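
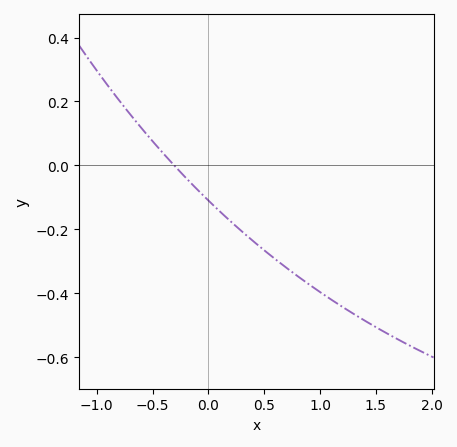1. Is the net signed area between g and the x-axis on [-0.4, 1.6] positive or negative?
negative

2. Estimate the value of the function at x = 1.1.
-0.42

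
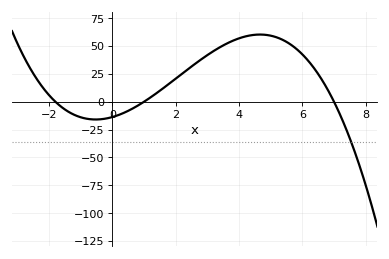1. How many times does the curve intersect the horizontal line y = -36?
1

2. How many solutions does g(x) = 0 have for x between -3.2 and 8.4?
3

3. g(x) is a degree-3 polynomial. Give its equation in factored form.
y = -1.09(x + 1.8)(x - 1)(x - 7)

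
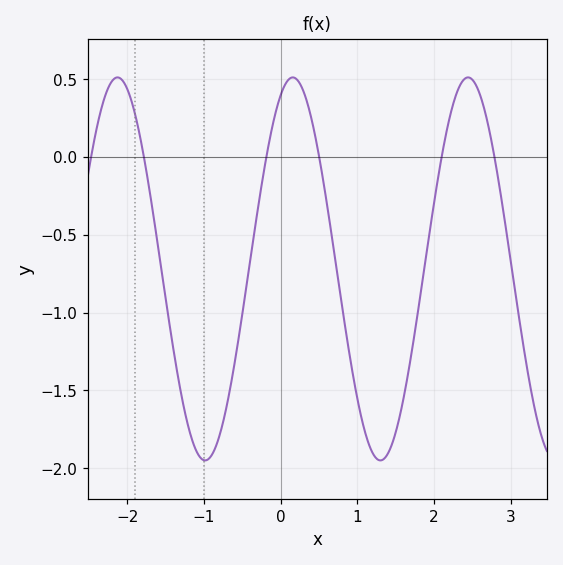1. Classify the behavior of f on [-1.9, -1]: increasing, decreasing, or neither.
decreasing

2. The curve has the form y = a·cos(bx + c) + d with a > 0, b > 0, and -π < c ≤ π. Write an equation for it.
y = 1.23cos(2.8x - 0.43) - 0.72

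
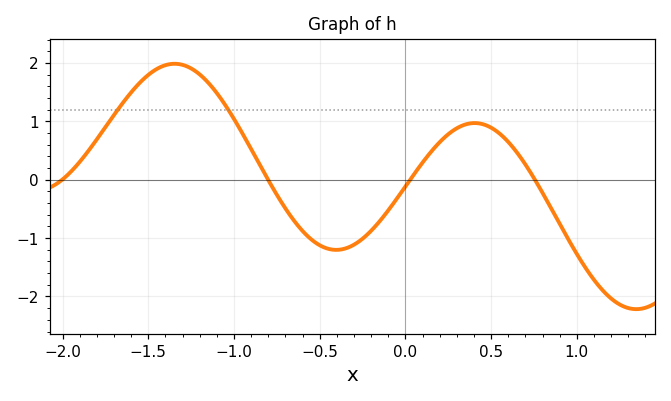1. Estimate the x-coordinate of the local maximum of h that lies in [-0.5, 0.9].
0.4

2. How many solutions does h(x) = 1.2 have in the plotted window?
2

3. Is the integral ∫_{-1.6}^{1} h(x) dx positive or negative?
positive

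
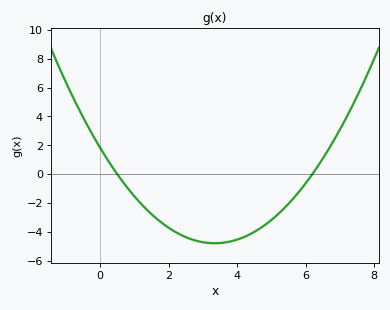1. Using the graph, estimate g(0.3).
0.696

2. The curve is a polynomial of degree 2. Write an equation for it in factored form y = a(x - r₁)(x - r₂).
y = 0.59(x - 0.5)(x - 6.2)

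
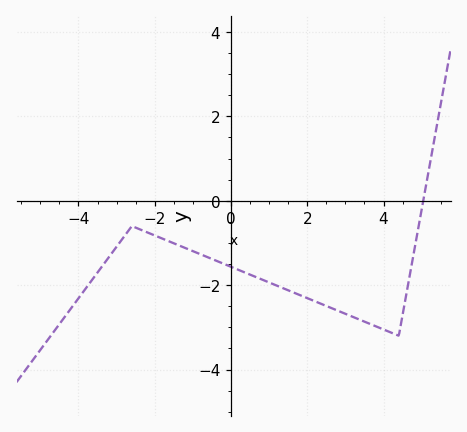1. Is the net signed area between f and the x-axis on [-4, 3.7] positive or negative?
negative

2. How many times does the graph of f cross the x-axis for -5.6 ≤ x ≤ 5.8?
1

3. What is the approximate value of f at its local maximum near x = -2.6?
-0.601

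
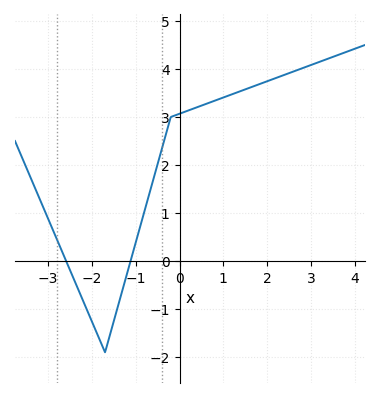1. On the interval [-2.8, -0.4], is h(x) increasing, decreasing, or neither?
neither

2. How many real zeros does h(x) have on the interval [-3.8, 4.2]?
2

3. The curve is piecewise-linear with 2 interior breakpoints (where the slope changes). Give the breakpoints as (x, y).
(-1.7, -1.9); (-0.2, 3)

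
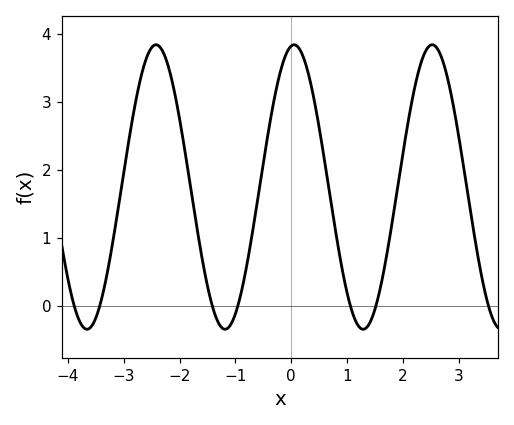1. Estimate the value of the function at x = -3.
2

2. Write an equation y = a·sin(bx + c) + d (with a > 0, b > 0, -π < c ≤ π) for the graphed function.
y = 2.09sin(2.5x + 1.4) + 1.75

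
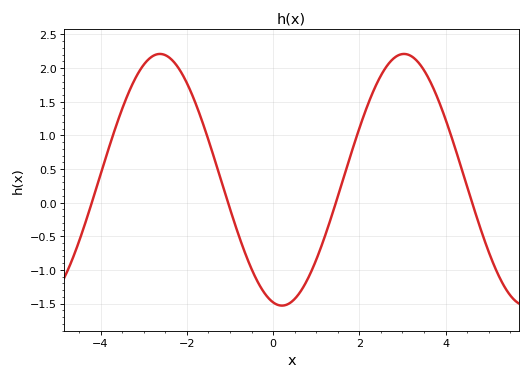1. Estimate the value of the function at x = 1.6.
0.3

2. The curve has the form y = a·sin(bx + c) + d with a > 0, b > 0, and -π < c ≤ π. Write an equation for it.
y = 1.87sin(1.1x - 1.8) + 0.34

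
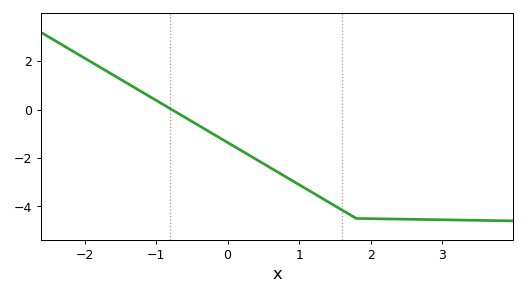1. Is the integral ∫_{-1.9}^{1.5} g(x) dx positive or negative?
negative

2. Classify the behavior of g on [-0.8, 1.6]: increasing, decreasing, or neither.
decreasing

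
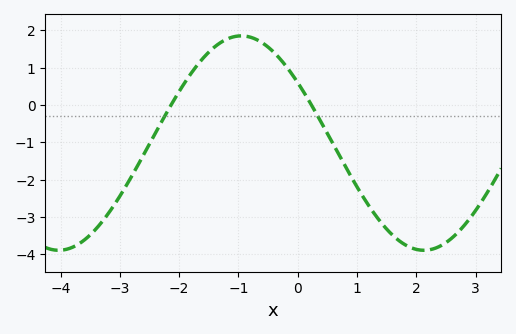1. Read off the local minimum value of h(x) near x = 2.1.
-3.89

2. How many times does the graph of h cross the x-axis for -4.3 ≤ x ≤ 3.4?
2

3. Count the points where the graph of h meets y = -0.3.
2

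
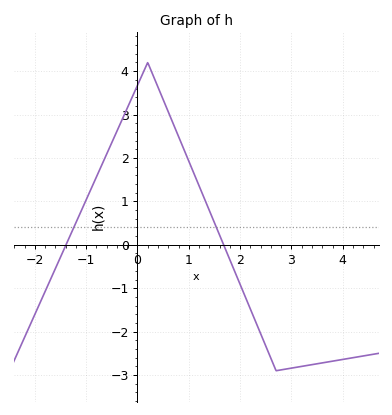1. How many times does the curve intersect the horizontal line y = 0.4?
2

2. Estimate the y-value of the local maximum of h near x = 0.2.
4.2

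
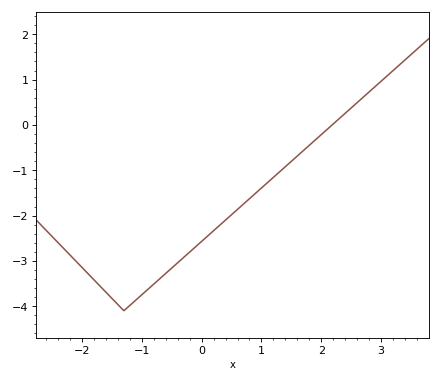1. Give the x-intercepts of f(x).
2.18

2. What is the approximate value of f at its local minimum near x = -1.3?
-4.1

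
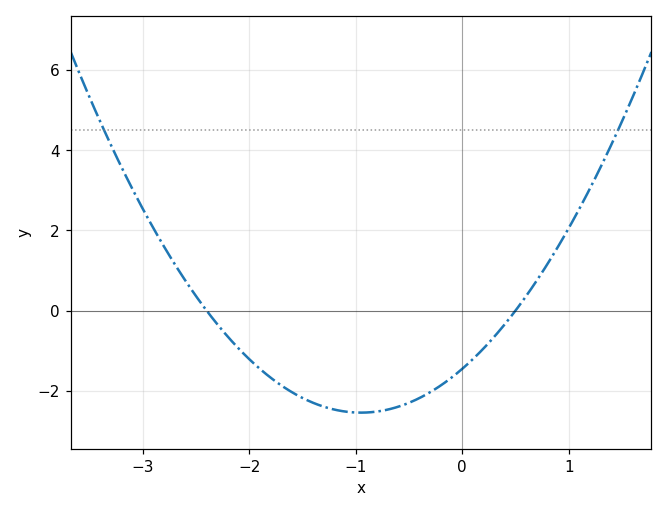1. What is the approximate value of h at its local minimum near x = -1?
-2.6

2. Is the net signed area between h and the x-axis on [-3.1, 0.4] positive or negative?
negative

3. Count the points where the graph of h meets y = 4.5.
2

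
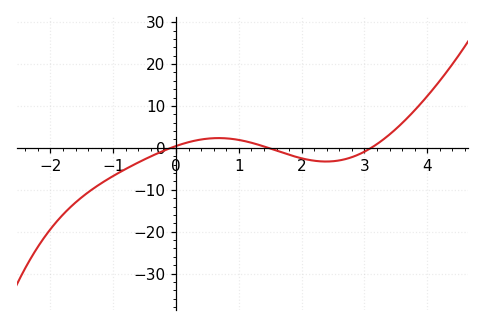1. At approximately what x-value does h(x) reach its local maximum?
0.677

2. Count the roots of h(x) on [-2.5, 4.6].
3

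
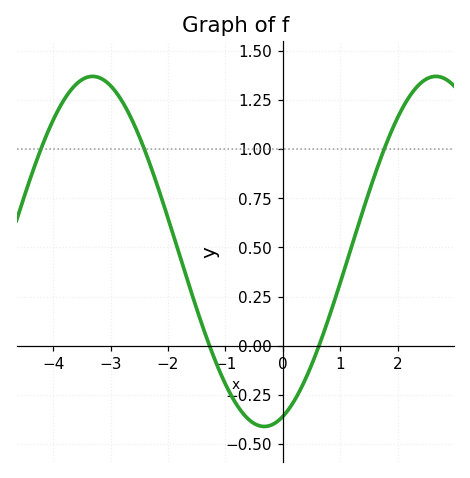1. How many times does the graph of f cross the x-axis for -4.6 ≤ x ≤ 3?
2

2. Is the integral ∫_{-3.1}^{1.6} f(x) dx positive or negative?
positive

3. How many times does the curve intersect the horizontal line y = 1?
3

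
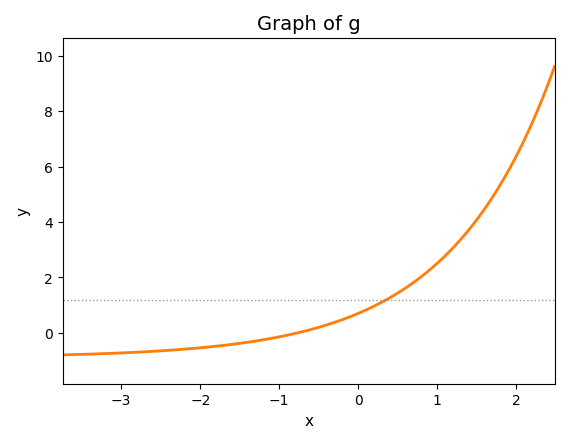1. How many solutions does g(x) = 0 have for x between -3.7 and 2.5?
1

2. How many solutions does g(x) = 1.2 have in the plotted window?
1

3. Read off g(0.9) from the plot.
2.2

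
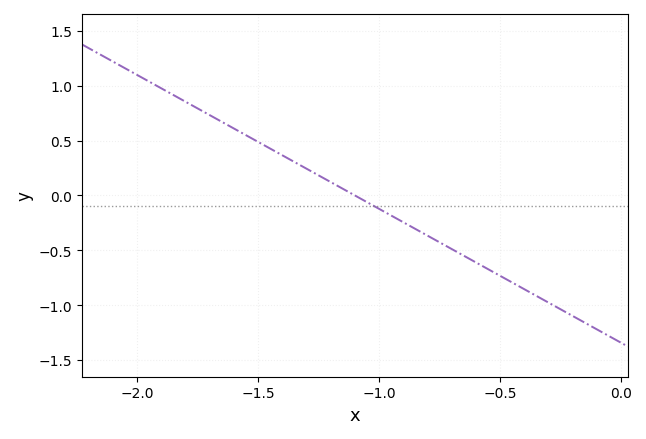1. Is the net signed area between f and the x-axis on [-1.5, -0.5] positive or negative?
negative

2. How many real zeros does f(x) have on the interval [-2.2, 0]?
1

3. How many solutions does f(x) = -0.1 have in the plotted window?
1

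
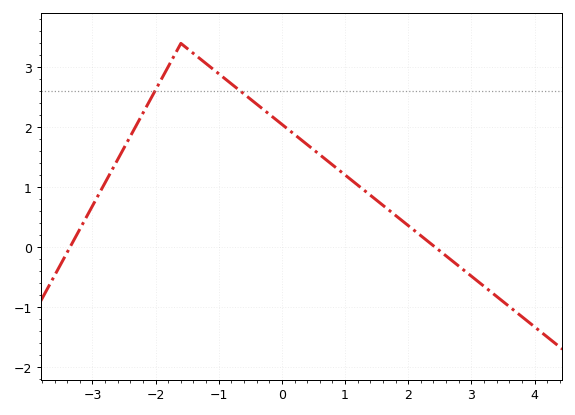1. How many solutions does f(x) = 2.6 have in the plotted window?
2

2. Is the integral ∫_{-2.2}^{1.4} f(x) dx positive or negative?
positive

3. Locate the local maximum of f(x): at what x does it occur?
-1.6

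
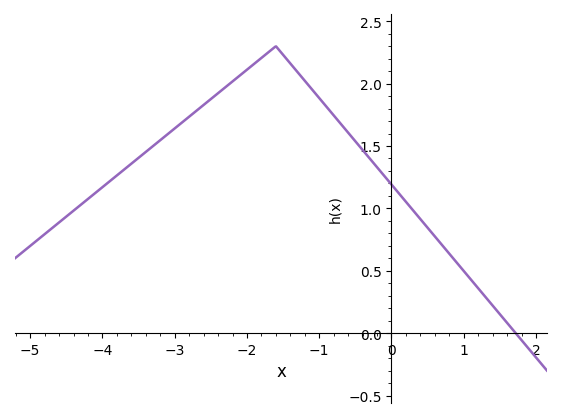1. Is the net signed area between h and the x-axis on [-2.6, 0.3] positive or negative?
positive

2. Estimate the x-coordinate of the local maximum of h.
-1.6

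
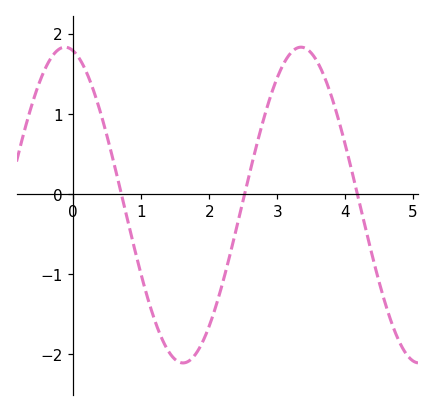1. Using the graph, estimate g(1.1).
-1.3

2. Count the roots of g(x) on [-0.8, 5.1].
3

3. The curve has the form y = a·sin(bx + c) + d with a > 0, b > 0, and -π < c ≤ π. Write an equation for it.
y = 1.97sin(1.8x + 1.8) - 0.14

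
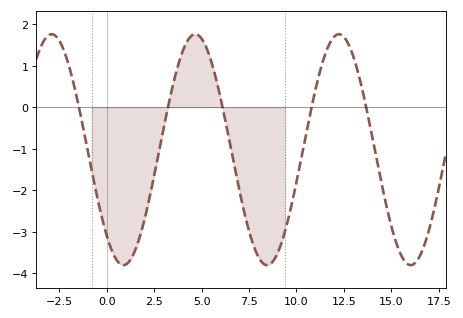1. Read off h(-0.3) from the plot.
-2.6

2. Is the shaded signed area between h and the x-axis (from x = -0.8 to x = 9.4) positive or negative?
negative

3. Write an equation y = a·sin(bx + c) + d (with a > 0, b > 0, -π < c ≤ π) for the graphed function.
y = 2.78sin(0.83x - 2.3) - 1.02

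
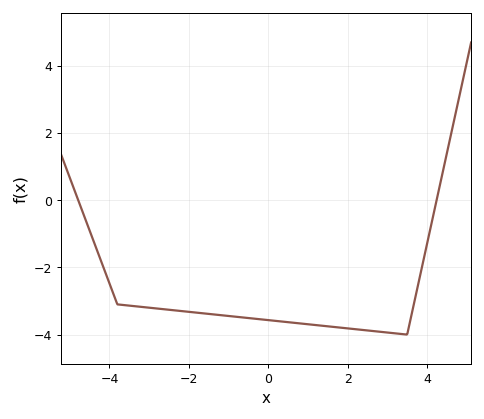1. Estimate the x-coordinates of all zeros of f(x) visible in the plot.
-4.78, 4.24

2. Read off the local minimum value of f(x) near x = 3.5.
-4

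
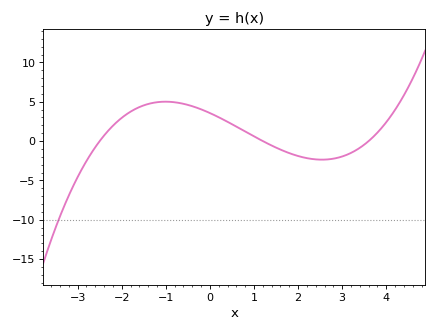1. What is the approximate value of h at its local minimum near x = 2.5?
-2.36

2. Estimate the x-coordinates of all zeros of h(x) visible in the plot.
-2.5, 1.2, 3.6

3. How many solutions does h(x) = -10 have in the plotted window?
1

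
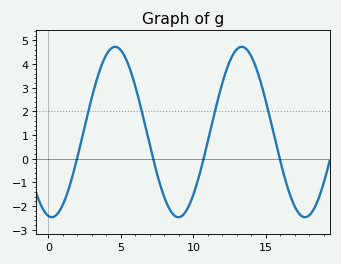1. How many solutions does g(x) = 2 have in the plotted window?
4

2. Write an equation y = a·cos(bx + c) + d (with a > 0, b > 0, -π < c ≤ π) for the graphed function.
y = 3.6cos(0.72x + 2.97) + 1.13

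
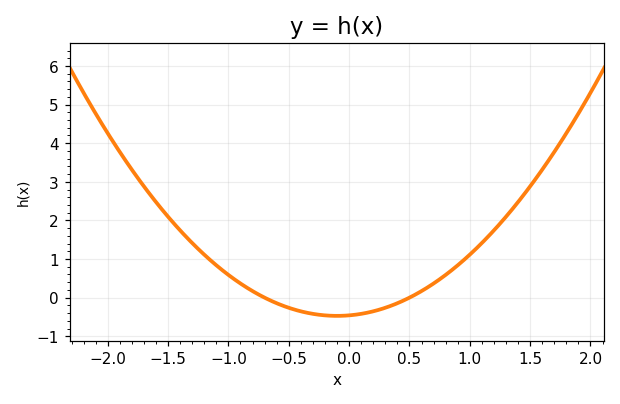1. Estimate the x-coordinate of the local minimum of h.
-0.1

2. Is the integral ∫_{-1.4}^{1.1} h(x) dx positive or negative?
positive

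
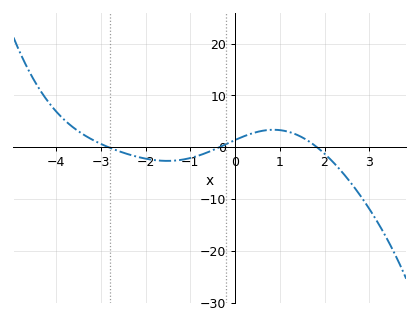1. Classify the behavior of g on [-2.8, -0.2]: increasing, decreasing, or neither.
neither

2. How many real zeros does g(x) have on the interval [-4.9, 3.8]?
3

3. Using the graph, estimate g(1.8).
0.195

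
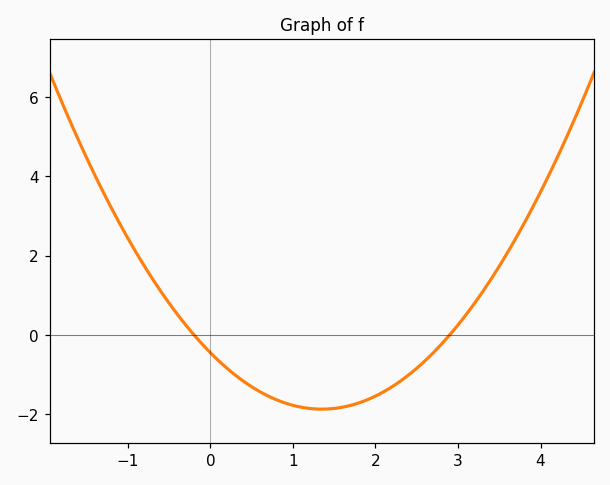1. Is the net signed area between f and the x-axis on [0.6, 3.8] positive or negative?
negative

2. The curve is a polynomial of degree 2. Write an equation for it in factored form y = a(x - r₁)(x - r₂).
y = 0.78(x + 0.2)(x - 2.9)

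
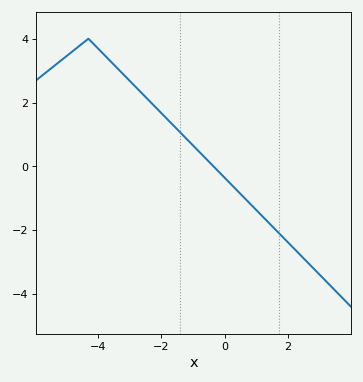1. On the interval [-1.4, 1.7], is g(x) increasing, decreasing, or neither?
decreasing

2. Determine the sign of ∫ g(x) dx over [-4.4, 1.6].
positive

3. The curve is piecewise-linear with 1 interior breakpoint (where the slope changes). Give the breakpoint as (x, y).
(-4.3, 4)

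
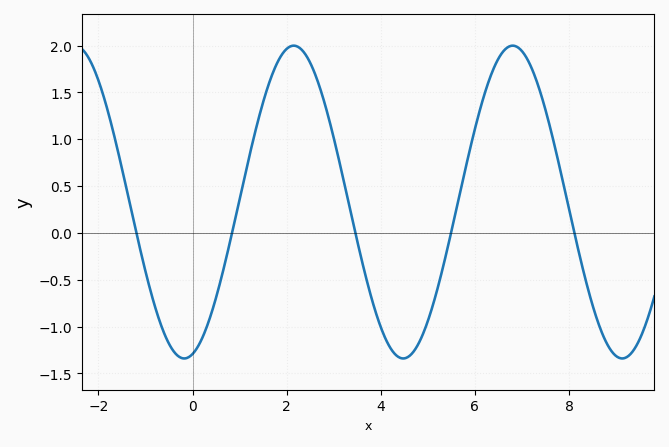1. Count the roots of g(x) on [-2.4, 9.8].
5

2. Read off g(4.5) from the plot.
-1.34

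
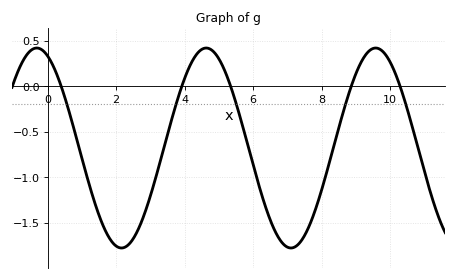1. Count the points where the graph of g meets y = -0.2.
5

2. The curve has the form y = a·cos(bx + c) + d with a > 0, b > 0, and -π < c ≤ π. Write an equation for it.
y = 1.1cos(1.27x + 0.402) - 0.68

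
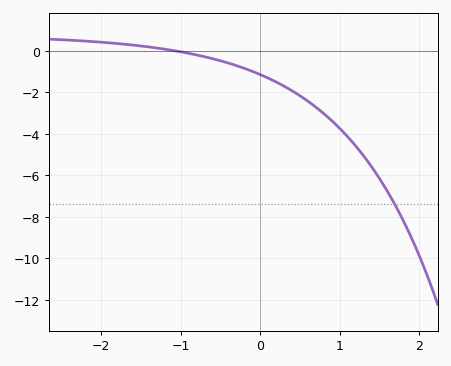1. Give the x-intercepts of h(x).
-1.08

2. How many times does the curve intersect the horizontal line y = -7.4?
1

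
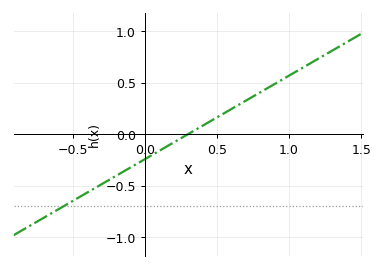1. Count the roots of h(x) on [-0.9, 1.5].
1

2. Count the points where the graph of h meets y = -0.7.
1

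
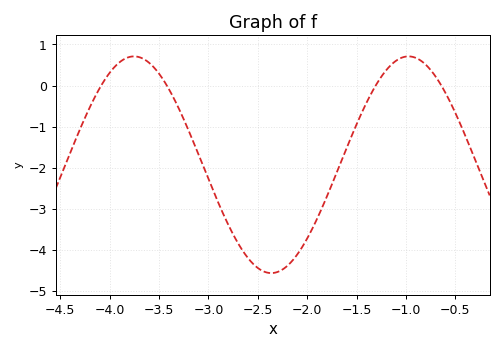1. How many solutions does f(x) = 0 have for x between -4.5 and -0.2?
4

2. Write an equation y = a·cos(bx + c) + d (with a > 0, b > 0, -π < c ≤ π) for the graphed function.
y = 2.64cos(2.3x + 2.2) - 1.93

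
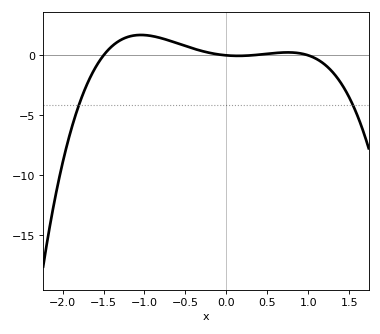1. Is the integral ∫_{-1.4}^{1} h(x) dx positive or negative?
positive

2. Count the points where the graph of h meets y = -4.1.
2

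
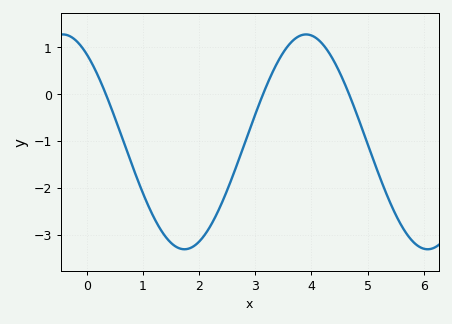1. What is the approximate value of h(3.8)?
1.2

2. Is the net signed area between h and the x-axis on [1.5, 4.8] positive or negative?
negative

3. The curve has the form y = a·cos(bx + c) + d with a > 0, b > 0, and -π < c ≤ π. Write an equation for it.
y = 2.29cos(1.4x + 0.62) - 1.02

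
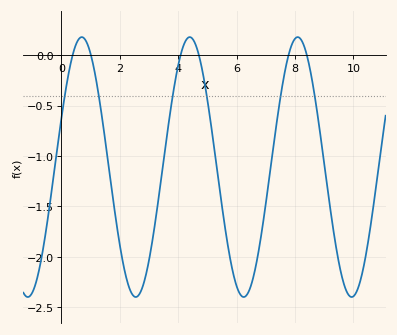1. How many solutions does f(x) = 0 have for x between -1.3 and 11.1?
6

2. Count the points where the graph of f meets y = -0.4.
6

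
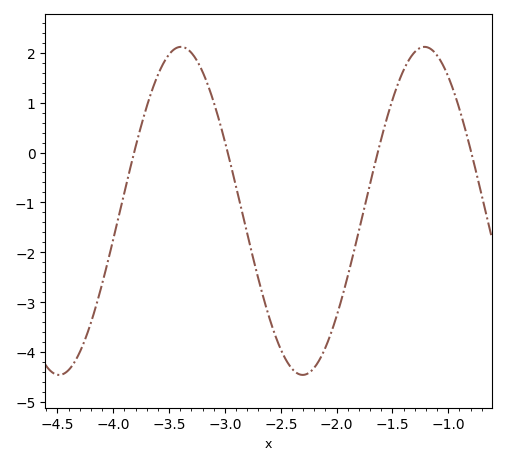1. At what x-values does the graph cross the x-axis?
-3.81, -2.98, -1.63, -0.794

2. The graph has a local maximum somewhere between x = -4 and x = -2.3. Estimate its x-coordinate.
-3.39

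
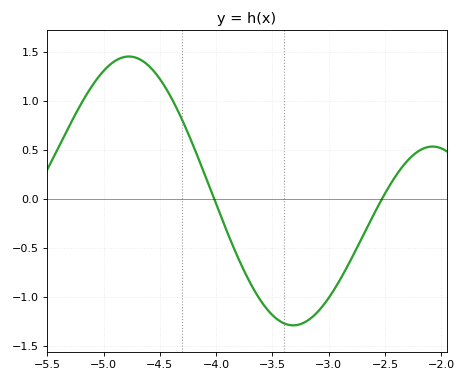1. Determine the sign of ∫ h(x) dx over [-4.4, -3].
negative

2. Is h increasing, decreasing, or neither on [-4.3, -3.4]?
decreasing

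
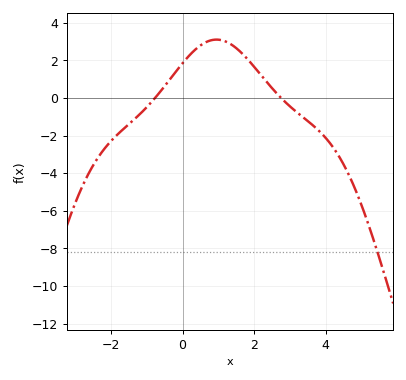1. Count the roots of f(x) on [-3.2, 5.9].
2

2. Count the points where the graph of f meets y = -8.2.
1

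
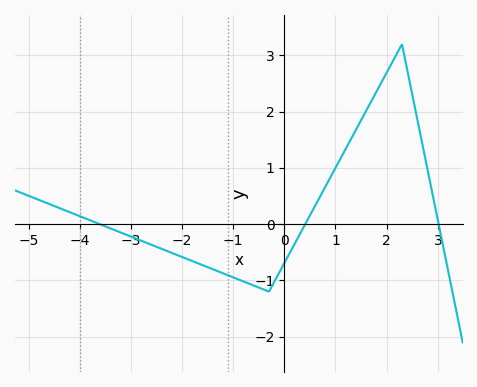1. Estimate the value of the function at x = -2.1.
-0.5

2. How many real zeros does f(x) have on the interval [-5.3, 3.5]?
3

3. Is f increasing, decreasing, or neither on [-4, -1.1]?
decreasing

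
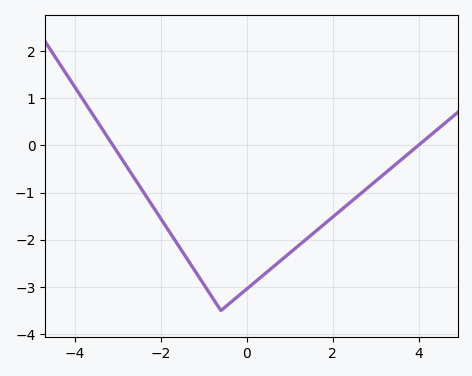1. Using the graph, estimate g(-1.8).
-1.82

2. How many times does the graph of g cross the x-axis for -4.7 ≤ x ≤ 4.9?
2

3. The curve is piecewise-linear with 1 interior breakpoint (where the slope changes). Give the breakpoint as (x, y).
(-0.6, -3.5)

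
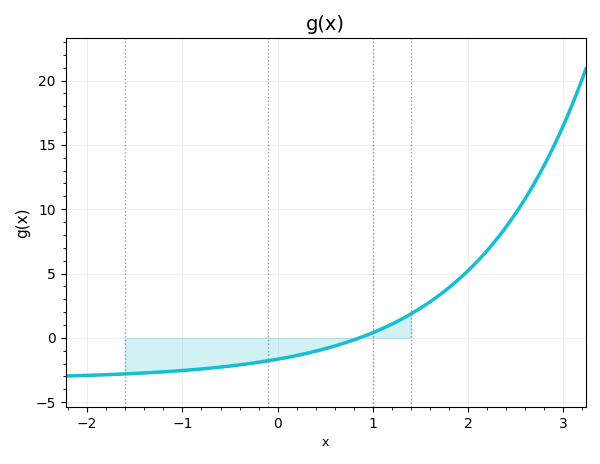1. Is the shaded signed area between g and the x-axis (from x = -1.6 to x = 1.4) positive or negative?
negative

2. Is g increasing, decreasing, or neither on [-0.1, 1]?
increasing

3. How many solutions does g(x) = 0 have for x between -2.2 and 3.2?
1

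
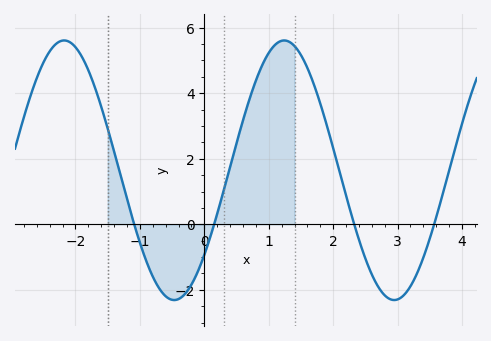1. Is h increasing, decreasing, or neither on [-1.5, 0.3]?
neither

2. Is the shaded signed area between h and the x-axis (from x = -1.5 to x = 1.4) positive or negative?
positive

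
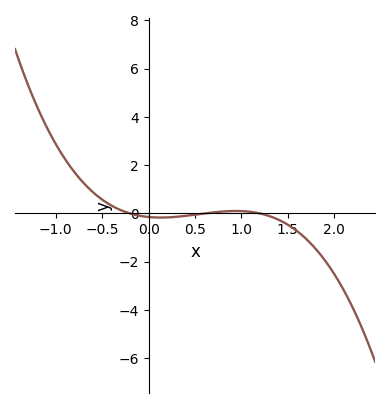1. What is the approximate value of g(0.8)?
0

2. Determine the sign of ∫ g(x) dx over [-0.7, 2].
negative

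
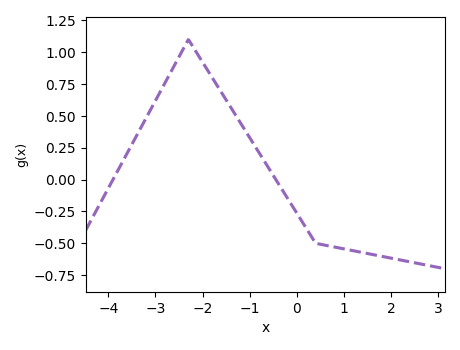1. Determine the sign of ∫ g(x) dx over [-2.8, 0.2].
positive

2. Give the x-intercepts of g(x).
-3.9, -0.444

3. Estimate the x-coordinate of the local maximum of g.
-2.3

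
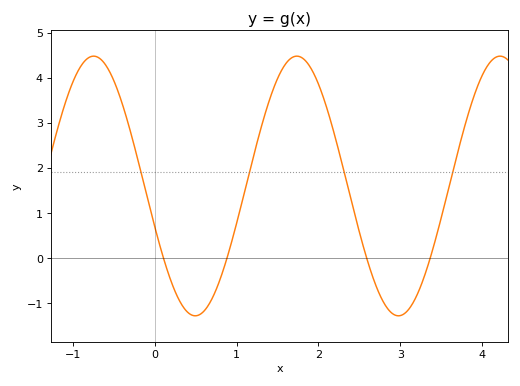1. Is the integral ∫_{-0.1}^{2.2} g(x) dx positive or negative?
positive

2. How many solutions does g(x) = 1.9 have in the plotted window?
4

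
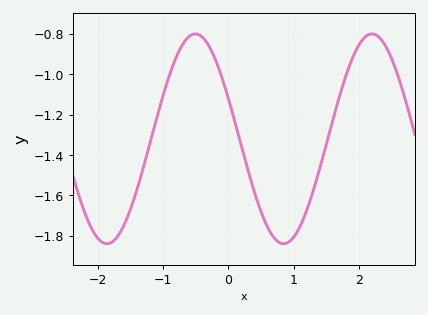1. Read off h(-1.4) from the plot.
-1.56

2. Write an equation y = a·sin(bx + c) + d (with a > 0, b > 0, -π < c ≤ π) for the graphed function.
y = 0.52sin(2.3x + 2.8) - 1.32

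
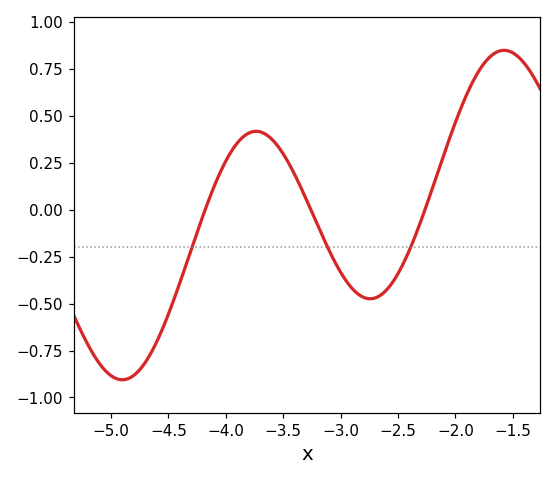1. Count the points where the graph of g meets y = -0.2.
3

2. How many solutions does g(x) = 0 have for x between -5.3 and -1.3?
3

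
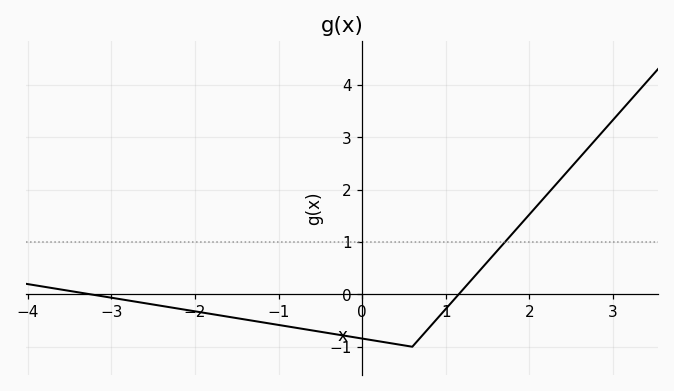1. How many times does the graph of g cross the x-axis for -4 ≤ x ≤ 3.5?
2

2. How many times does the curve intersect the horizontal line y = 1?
1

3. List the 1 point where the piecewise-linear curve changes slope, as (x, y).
(0.6, -1)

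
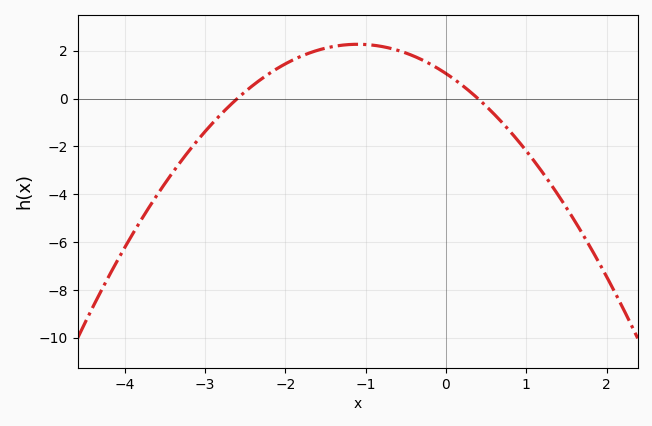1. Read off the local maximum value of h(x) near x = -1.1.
2.2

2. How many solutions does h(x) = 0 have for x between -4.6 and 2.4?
2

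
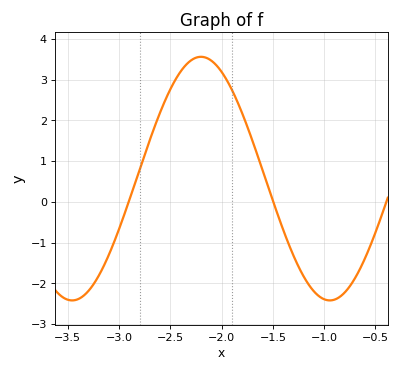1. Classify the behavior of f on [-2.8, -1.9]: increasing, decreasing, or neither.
neither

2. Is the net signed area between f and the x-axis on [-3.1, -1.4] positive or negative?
positive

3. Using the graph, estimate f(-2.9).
0.044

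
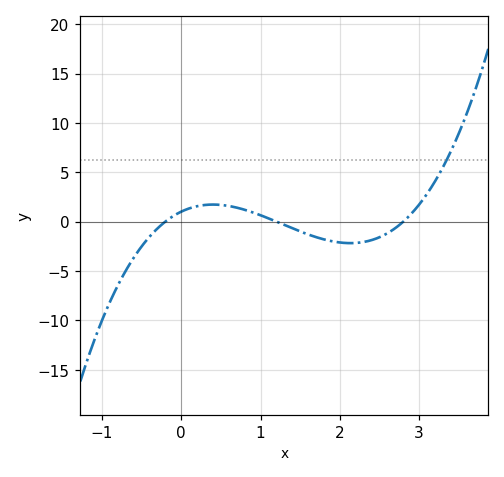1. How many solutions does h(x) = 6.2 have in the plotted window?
1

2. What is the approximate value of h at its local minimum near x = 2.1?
-2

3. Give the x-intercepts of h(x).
-0.2, 1.2, 2.8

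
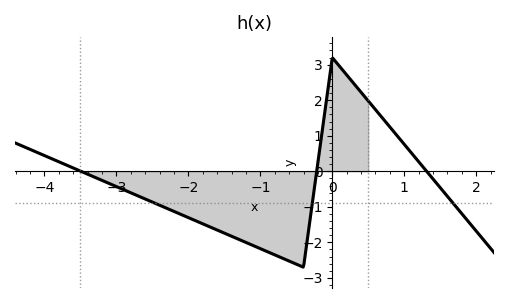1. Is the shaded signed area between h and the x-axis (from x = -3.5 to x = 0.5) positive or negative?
negative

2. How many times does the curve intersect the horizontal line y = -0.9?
3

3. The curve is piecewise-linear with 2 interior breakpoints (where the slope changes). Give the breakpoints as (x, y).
(-0.4, -2.7); (0, 3.2)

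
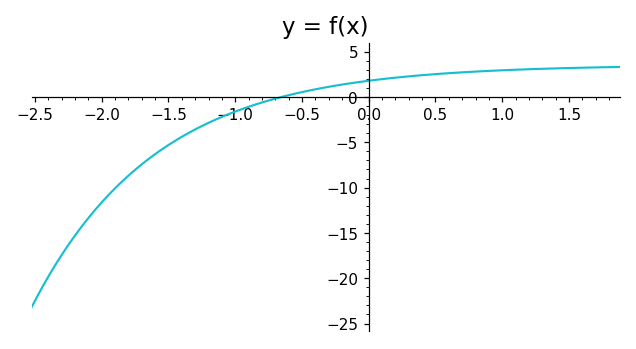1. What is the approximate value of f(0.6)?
2.5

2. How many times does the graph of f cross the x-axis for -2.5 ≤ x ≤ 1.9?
1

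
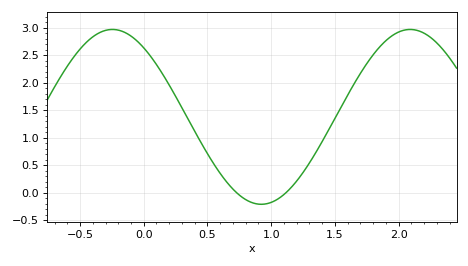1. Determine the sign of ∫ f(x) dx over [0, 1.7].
positive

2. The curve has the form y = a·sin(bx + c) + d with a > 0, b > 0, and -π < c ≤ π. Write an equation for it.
y = 1.59sin(2.69x + 2.23) + 1.38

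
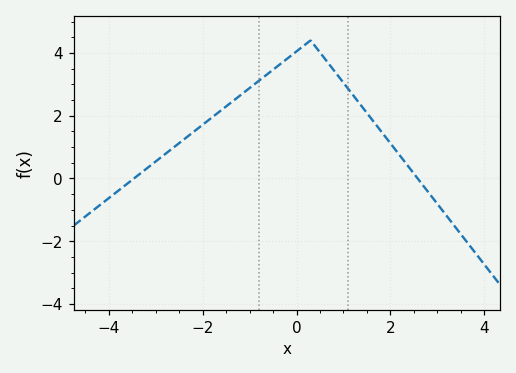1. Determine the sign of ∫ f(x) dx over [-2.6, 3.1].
positive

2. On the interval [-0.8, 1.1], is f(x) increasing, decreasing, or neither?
neither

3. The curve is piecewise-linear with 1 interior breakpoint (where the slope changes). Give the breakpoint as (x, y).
(0.3, 4.4)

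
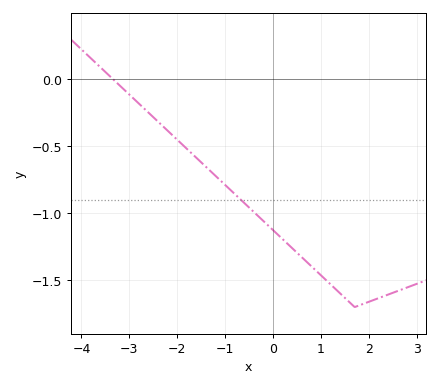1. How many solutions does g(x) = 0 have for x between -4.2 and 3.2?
1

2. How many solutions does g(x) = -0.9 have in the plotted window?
1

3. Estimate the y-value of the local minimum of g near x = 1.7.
-1.7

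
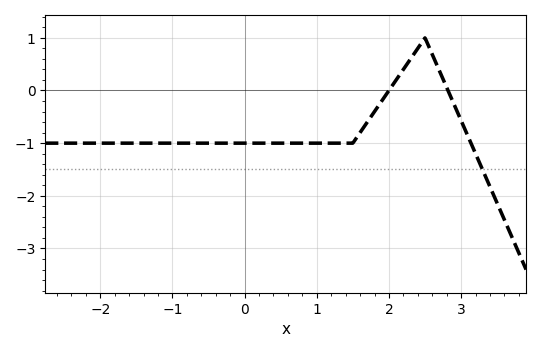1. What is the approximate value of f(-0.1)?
-1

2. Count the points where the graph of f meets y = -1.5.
1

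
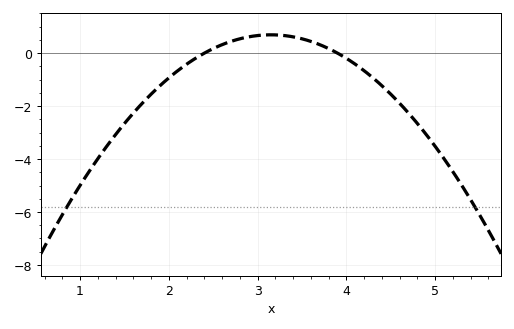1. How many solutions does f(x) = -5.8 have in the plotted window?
2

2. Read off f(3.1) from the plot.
0.689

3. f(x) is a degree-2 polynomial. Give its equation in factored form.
y = -1.23(x - 2.4)(x - 3.9)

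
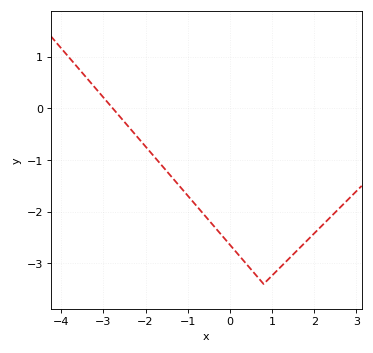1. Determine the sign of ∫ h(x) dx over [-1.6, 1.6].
negative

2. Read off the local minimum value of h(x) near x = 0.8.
-3.4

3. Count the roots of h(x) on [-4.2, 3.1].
1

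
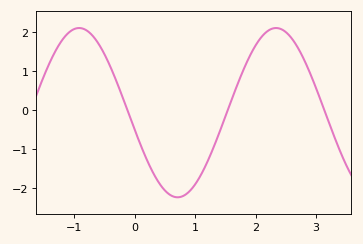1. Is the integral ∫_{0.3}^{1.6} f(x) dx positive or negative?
negative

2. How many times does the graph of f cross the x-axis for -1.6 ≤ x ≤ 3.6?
3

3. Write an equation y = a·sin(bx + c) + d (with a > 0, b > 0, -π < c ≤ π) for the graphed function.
y = 2.17sin(1.9x - 2.9) - 0.07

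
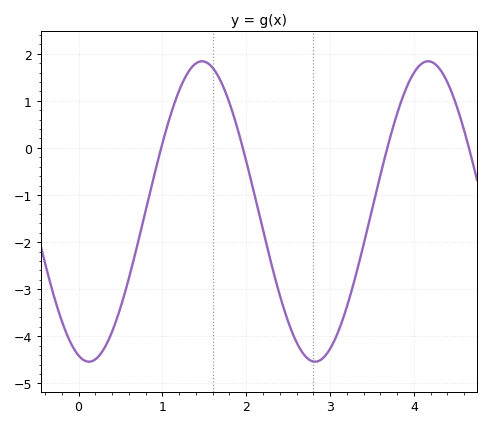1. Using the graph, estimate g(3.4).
-2.05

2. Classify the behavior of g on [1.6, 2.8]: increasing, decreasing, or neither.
decreasing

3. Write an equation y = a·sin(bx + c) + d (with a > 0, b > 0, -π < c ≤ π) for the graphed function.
y = 3.19sin(2.33x - 1.86) - 1.35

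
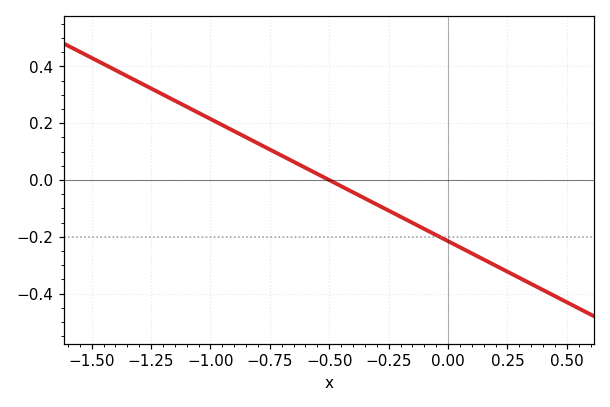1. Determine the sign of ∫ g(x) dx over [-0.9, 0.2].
negative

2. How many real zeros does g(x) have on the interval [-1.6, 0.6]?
1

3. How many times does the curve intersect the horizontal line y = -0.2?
1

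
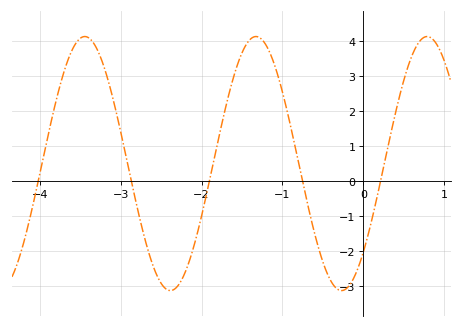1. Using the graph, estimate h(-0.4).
-2.85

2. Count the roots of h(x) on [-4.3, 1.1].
5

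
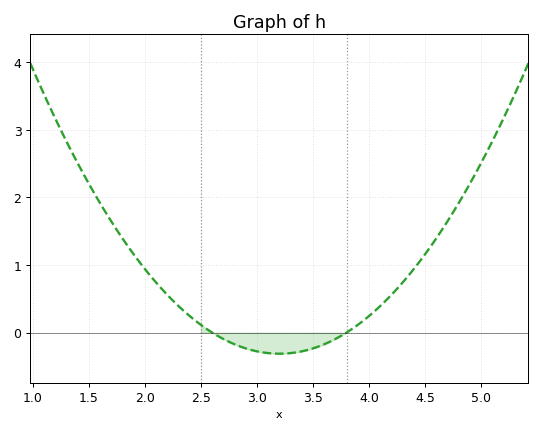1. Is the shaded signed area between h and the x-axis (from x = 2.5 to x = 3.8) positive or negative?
negative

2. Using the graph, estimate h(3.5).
-0.235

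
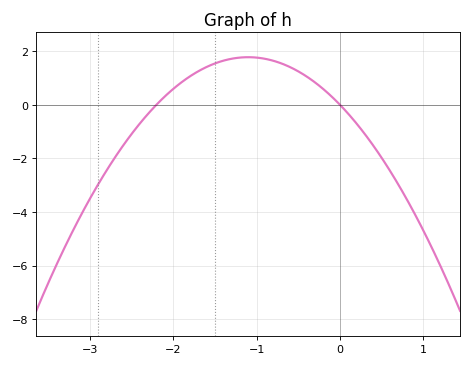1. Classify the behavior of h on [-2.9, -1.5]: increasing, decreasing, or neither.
increasing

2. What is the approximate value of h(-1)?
1.8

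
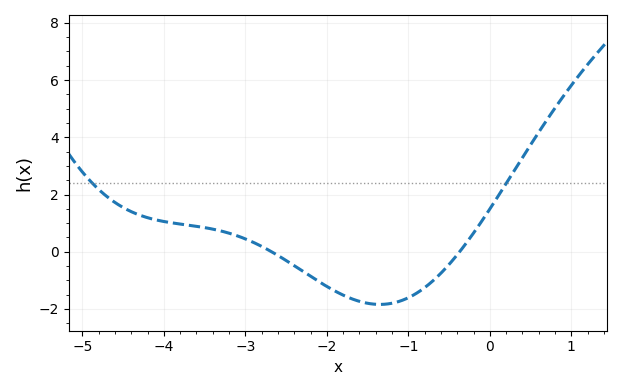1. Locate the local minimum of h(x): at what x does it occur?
-1.4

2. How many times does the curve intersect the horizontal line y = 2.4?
2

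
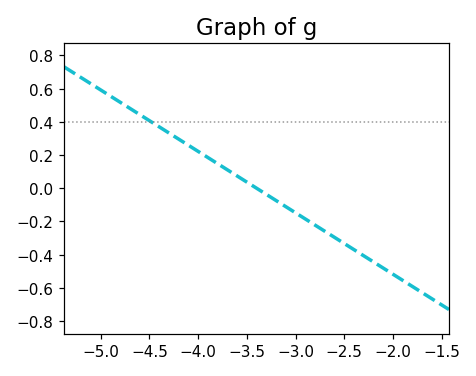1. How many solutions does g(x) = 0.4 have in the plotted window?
1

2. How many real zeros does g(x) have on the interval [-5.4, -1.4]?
1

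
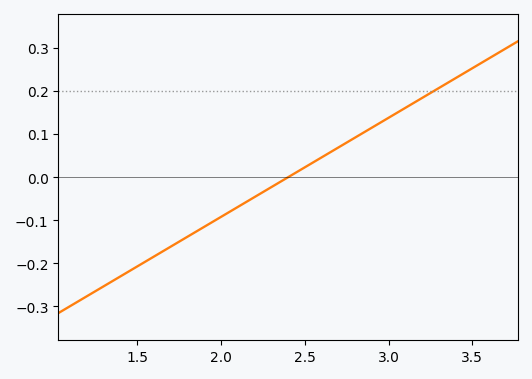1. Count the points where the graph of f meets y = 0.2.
1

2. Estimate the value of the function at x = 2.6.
0.046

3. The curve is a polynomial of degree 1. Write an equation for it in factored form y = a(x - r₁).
y = 0.23(x - 2.4)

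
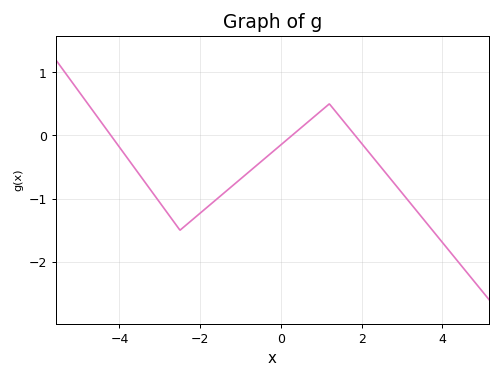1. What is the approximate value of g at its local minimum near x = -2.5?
-1.5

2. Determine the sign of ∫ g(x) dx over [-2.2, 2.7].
negative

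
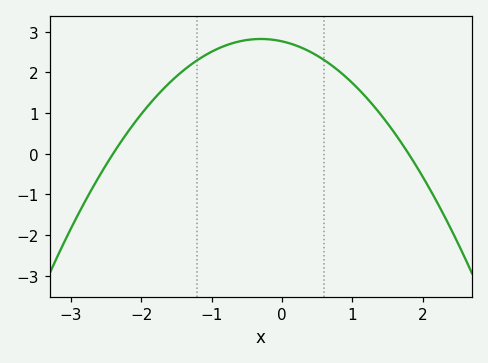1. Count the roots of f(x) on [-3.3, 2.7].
2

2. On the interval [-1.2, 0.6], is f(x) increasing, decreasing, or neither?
neither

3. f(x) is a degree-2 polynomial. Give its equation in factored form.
y = -0.64(x + 2.4)(x - 1.8)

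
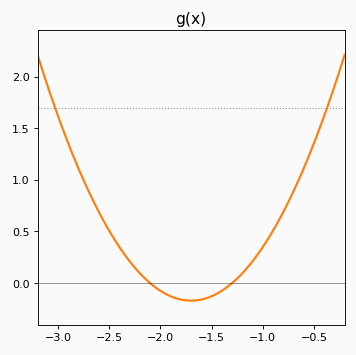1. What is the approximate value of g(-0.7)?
0.9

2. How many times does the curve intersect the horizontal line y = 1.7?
2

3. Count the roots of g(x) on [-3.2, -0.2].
2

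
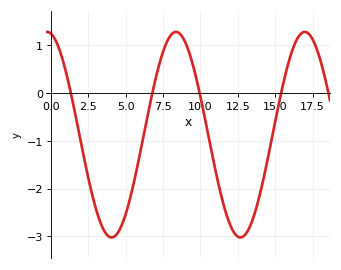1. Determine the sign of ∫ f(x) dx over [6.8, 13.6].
negative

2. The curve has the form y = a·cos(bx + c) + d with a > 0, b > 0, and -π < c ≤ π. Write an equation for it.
y = 2.15cos(0.73x + 0.172) - 0.87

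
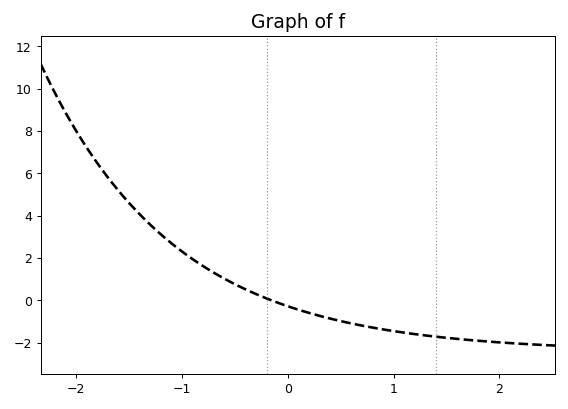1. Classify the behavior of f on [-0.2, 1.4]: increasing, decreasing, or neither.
decreasing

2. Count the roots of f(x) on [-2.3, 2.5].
1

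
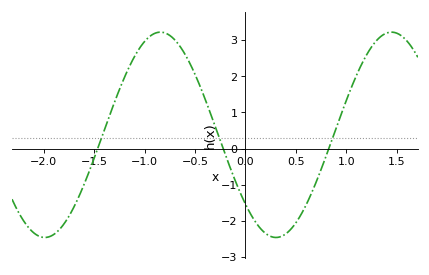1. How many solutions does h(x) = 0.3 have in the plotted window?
3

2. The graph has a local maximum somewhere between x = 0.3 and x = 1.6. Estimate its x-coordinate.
1.45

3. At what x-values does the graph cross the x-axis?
-1.47, -0.221, 0.828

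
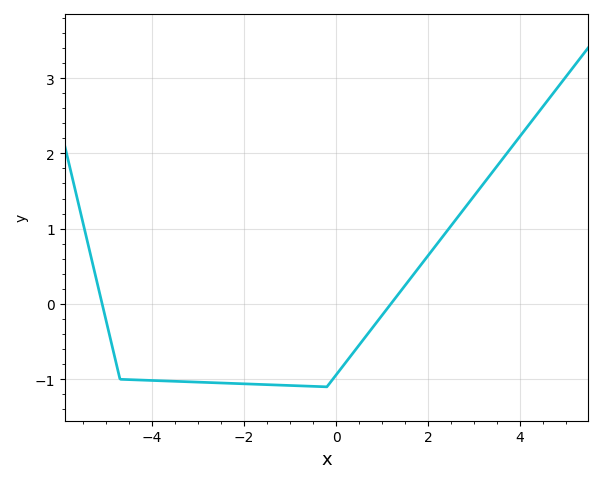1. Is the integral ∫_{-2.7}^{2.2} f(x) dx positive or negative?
negative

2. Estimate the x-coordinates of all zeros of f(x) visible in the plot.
-5, 1.2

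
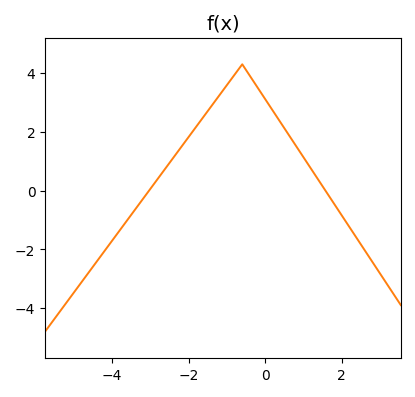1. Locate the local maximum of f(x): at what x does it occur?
-0.601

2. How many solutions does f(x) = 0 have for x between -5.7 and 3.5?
2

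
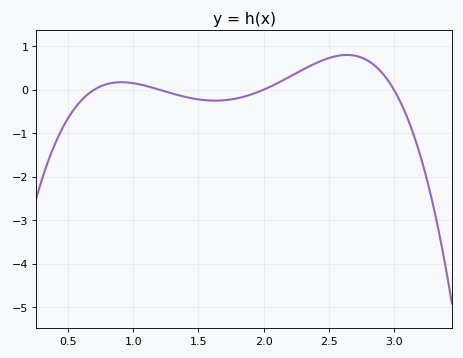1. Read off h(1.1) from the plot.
0.085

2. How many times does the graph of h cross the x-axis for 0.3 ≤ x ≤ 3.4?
4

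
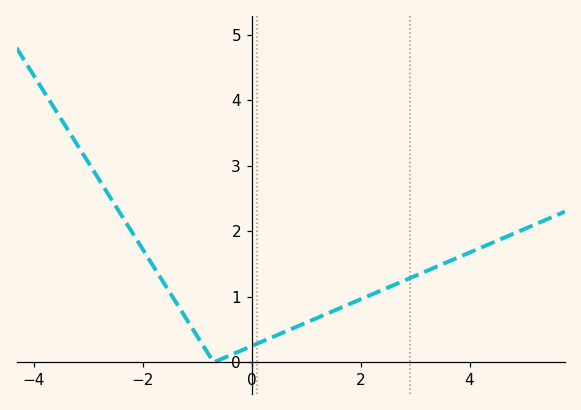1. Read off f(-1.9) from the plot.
1.6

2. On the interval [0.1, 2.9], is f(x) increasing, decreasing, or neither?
increasing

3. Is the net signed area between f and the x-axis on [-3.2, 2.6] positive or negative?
positive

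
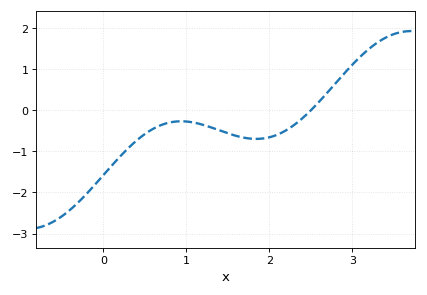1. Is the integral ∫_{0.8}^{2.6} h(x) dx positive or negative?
negative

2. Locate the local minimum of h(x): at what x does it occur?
1.84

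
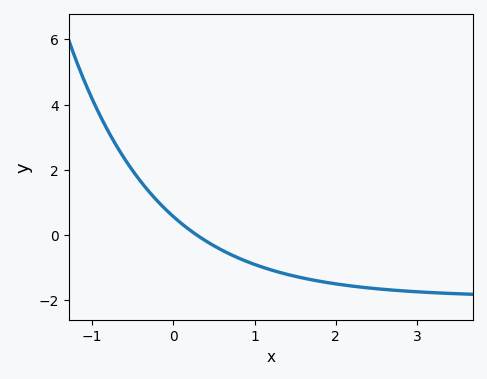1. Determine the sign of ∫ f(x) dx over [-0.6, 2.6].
negative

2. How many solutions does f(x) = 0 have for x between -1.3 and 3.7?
1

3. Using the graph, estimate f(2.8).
-1.8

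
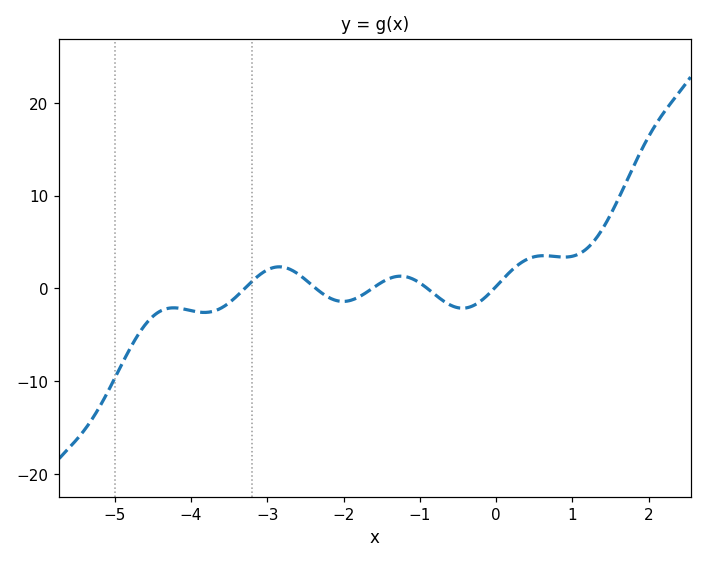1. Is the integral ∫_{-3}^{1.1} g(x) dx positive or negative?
positive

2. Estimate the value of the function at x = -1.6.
0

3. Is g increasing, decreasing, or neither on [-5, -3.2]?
neither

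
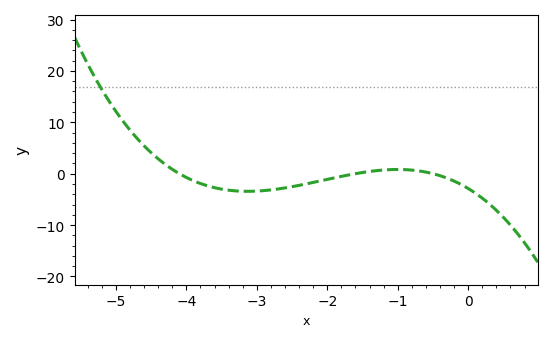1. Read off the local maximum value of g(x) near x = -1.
1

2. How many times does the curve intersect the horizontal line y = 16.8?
1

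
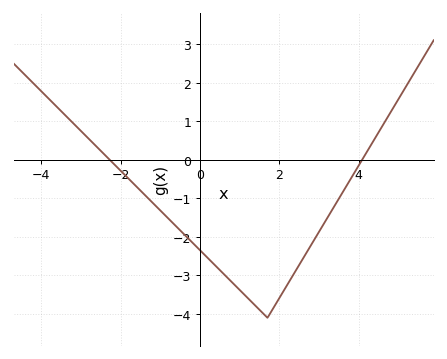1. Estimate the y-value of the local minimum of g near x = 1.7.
-4.1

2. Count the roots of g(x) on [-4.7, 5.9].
2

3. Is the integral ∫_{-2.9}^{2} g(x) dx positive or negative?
negative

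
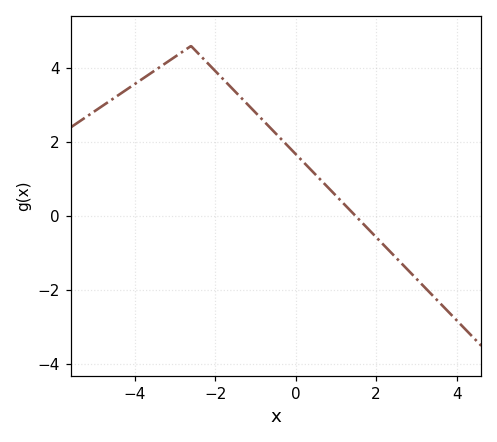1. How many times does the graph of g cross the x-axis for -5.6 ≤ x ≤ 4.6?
1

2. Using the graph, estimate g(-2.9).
4.38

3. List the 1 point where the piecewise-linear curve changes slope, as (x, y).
(-2.6, 4.6)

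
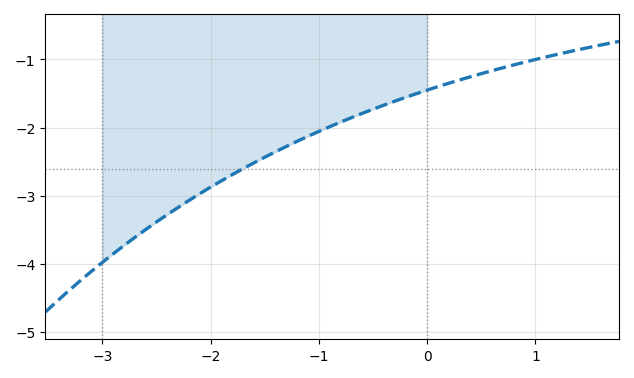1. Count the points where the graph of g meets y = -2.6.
1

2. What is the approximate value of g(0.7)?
-1.12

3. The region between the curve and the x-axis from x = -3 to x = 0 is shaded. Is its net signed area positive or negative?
negative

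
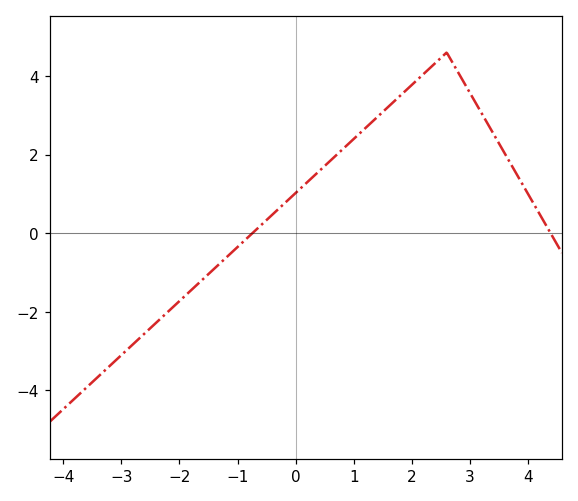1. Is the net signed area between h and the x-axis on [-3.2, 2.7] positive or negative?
positive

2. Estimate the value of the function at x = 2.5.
4.4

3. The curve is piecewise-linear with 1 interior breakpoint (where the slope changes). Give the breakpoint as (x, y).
(2.6, 4.6)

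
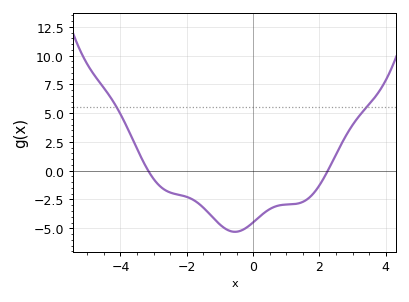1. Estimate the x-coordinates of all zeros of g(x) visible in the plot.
-3.2, 2.2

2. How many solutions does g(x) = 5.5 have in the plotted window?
2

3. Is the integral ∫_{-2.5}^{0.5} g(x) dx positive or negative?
negative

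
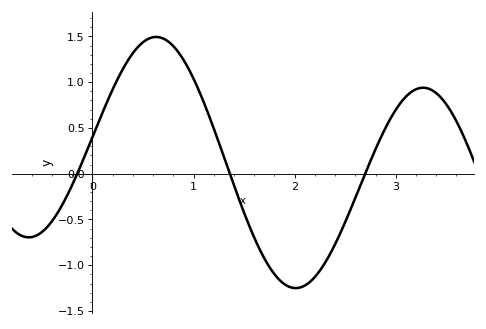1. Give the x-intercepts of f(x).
-0.15, 1.36, 2.7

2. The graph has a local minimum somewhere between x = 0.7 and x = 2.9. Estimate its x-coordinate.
2.01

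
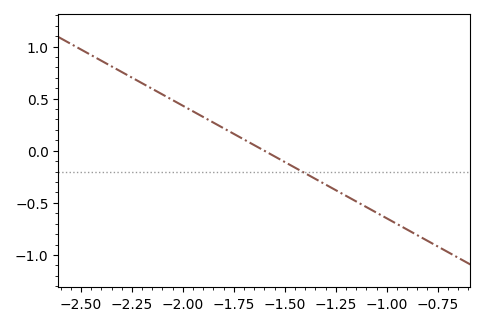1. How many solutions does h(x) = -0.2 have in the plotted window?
1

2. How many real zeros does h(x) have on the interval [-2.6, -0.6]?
1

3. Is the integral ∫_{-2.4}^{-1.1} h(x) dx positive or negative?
positive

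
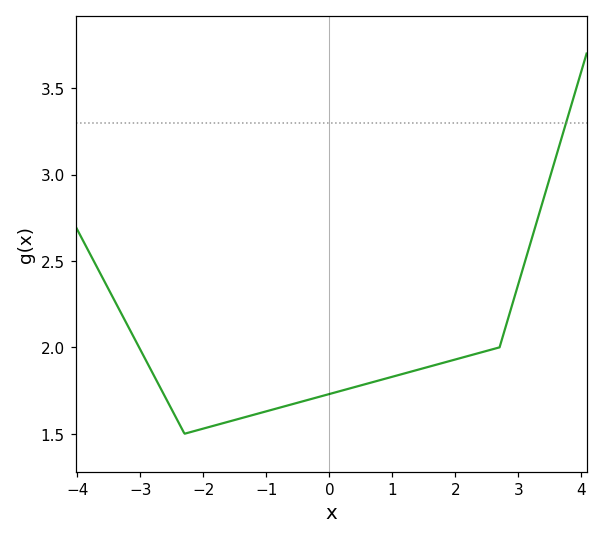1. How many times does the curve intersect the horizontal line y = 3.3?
1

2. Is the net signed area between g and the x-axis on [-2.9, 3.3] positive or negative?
positive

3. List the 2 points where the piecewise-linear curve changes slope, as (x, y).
(-2.3, 1.5); (2.7, 2)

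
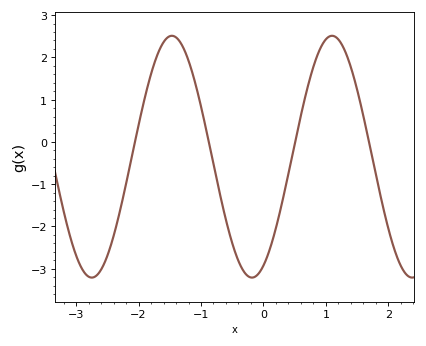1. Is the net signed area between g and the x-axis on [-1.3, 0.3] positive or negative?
negative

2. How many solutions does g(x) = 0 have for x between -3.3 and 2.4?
4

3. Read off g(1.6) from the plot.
0.6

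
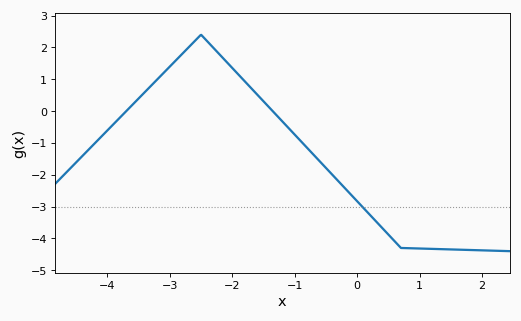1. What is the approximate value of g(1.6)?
-4.4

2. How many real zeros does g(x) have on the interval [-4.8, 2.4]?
2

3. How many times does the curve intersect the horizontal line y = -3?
1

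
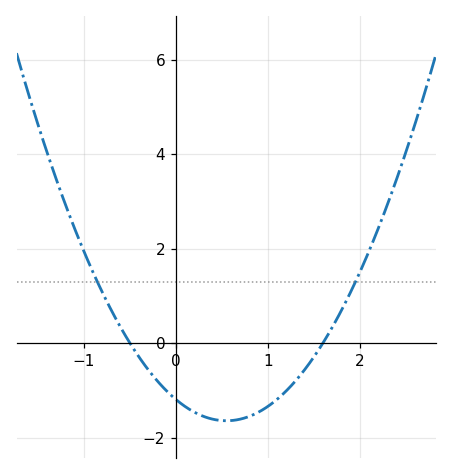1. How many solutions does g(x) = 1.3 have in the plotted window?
2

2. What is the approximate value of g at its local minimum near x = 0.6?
-1.64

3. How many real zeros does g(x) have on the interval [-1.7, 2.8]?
2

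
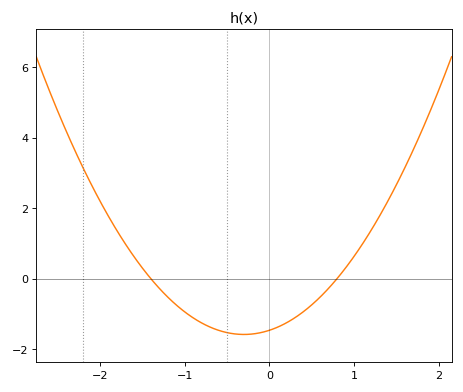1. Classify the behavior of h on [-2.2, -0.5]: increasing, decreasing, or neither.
decreasing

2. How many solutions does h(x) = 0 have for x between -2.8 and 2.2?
2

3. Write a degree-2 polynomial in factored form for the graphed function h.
y = 1.31(x + 1.4)(x - 0.8)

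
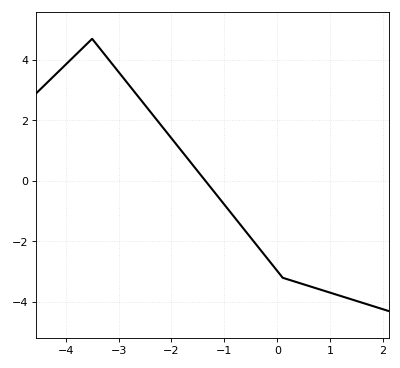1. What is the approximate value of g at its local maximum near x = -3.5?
4.7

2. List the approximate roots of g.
-1.36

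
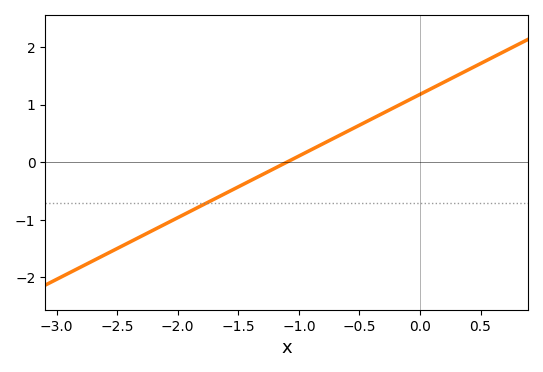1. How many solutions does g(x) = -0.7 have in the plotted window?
1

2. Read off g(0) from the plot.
1.2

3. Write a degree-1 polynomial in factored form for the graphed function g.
y = 1.07(x + 1.1)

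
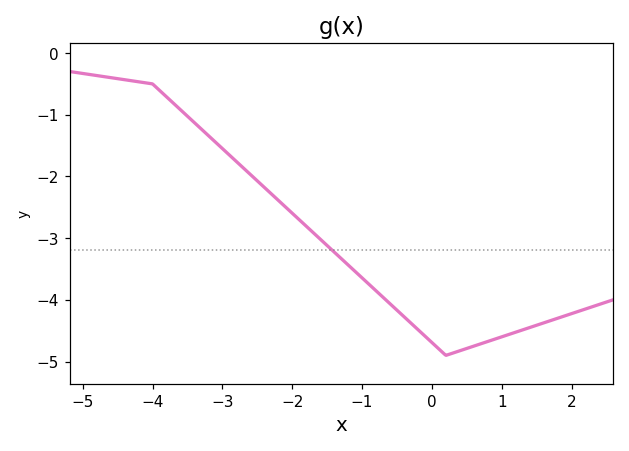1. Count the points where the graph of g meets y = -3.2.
1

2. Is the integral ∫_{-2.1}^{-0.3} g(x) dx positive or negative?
negative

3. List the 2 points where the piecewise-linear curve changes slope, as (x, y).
(-4, -0.5); (0.2, -4.9)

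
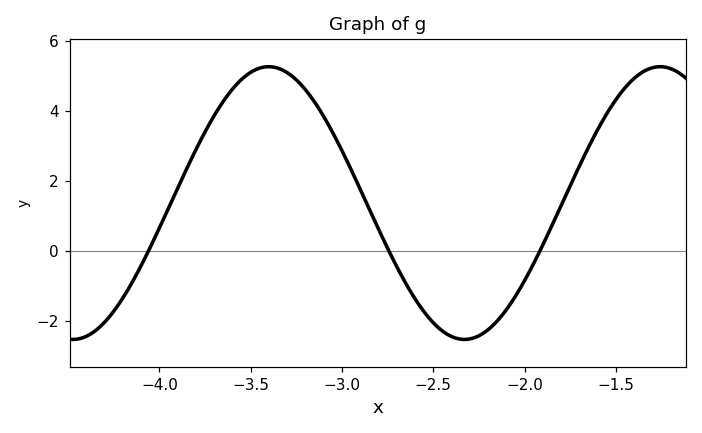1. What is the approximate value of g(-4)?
0.6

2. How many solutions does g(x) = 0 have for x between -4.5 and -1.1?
3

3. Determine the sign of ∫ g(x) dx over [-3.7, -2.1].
positive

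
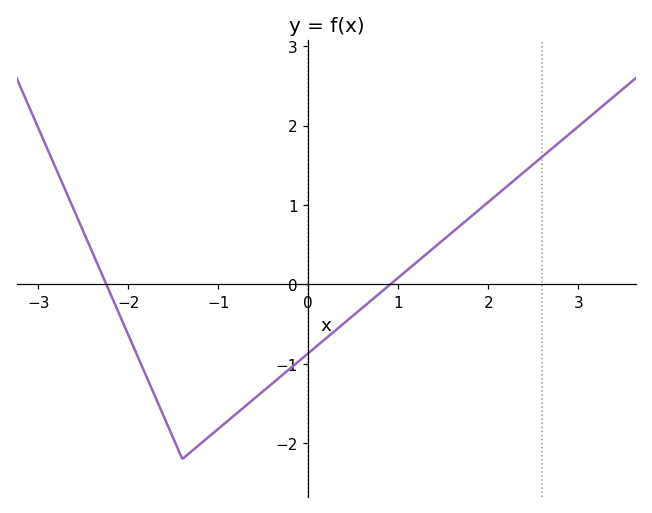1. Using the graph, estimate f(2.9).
1.89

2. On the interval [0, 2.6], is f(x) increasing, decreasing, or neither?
increasing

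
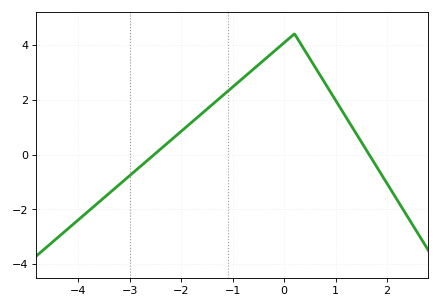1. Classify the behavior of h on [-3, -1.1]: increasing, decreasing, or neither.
increasing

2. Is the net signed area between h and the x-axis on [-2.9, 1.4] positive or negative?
positive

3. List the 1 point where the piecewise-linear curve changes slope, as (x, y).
(0.2, 4.4)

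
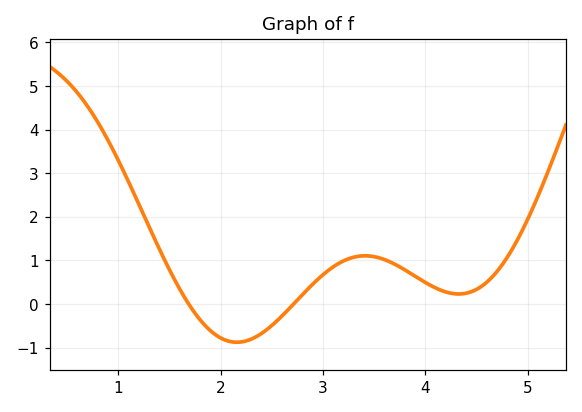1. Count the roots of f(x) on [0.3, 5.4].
2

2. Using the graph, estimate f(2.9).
0.5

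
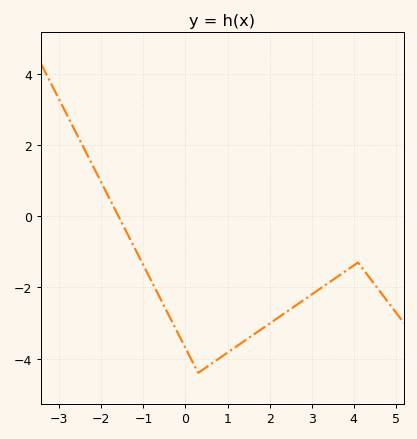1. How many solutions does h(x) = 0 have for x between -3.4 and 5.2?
1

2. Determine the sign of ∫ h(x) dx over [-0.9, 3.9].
negative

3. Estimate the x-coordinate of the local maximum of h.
4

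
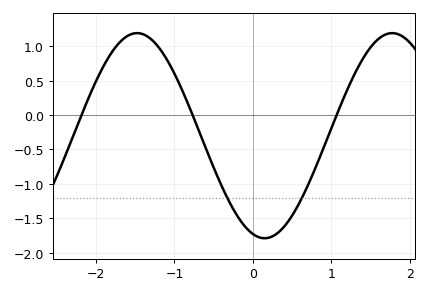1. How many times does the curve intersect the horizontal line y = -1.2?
2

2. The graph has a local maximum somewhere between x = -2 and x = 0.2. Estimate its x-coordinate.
-1.48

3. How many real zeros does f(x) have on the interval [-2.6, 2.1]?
3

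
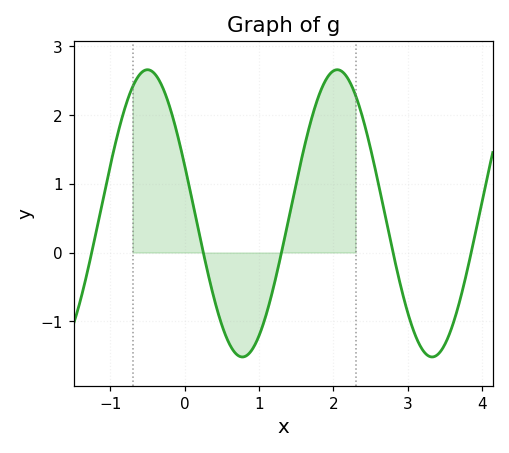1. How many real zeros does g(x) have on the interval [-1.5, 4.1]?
5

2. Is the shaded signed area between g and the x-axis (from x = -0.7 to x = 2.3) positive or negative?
positive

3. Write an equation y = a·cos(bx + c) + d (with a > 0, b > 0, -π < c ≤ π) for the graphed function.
y = 2.09cos(2.46x + 1.23) + 0.57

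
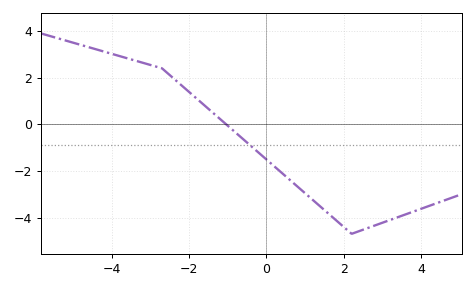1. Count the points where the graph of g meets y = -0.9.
1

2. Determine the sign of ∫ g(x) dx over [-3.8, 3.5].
negative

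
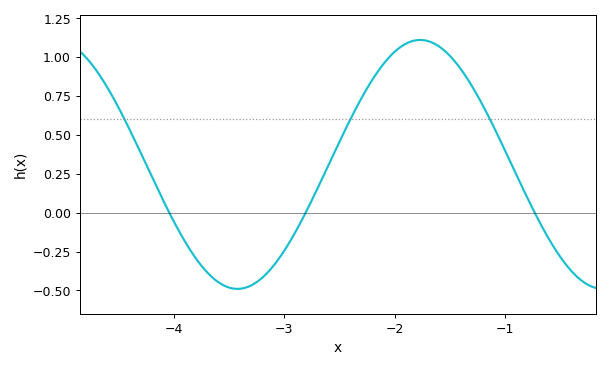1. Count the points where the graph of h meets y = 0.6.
3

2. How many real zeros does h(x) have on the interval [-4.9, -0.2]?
3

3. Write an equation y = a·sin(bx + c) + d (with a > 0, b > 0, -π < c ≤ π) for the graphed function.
y = 0.8sin(1.9x - 1.35) + 0.31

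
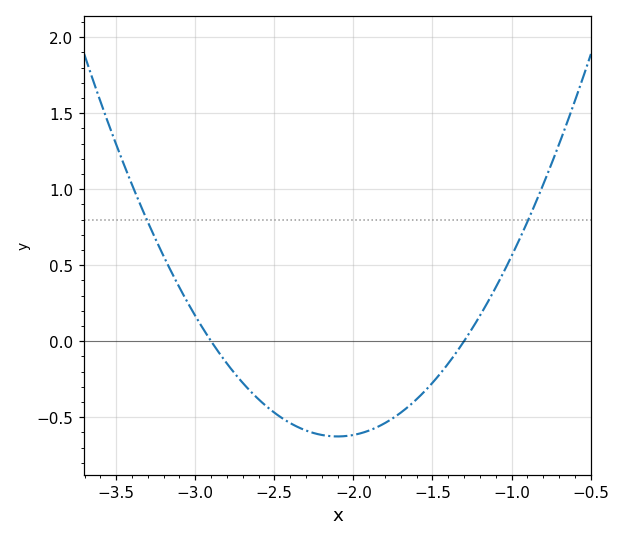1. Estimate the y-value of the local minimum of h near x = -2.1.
-0.65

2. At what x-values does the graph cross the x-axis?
-2.9, -1.3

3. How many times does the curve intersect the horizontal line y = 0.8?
2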